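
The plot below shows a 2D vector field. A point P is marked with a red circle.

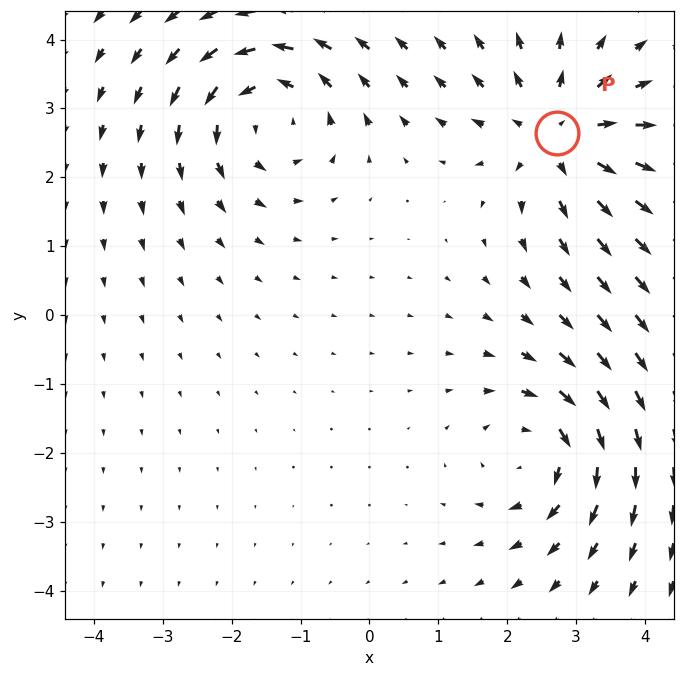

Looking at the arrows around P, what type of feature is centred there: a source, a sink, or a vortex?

At P (2.7, 2.6) the arrows spread outward. Divergence about +5, curl ≈0 — positive divergence with near-zero curl is a source.

source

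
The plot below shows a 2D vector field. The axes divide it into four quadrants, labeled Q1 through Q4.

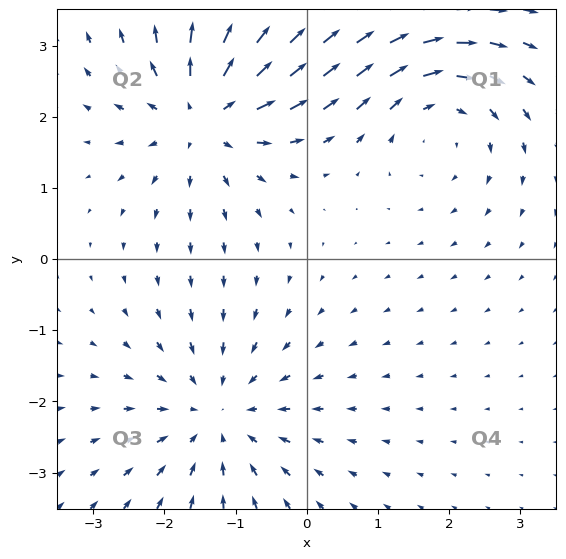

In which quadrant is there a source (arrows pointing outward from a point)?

Q2

The source sits at approximately (-1.4, 2.0), which lies in quadrant Q2. The divergence there is about +4, positive as expected for a source.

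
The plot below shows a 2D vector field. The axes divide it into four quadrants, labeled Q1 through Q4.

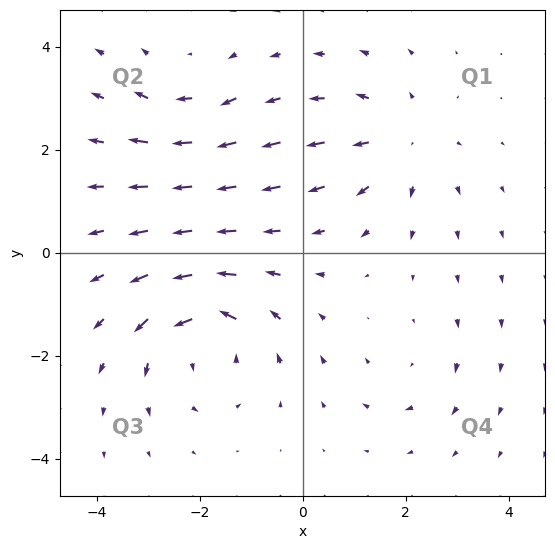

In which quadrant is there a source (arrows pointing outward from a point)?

Q1

The source sits at approximately (1.9, 2.2), which lies in quadrant Q1. The divergence there is about +4, positive as expected for a source.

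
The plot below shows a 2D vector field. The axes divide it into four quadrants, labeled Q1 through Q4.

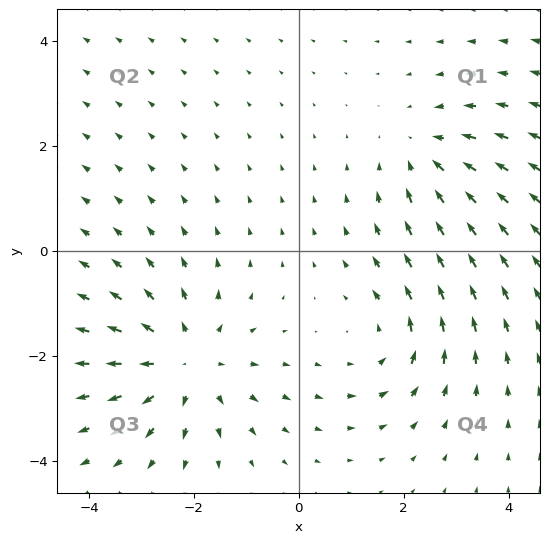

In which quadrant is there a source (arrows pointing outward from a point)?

Q3

The source sits at approximately (-2.1, -2.1), which lies in quadrant Q3. The divergence there is about +4, positive as expected for a source.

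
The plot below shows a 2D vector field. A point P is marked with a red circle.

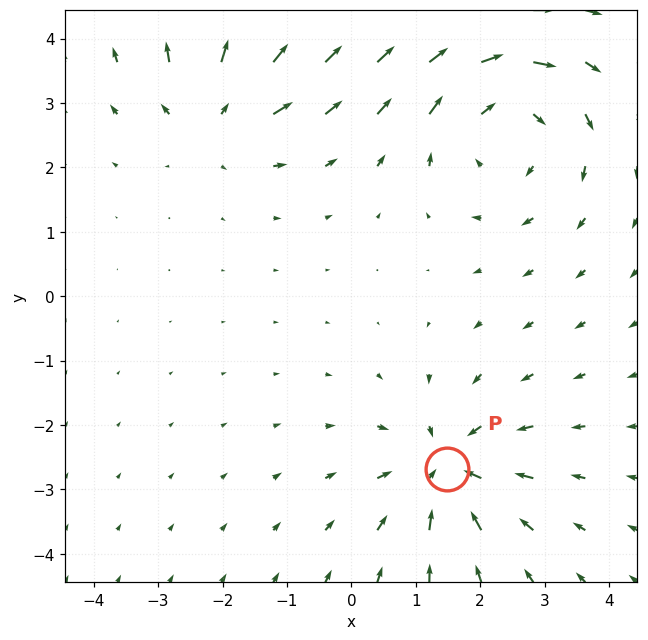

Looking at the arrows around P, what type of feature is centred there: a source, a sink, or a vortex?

sink

At P (1.5, -2.7) the arrows converge inward. Divergence about -5, curl ≈0 — negative divergence with near-zero curl is a sink.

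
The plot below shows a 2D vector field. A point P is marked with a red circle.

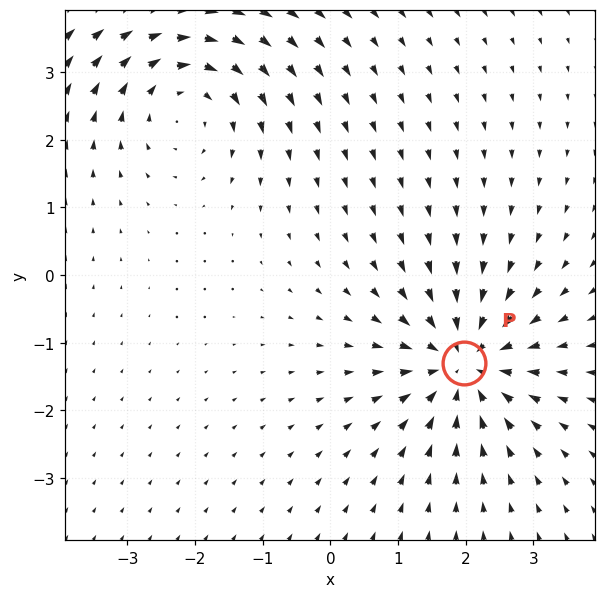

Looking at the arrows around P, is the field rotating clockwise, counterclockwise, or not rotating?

not rotating

Near P at (2.0, -1.3) the arrows show no circulation. The curl there is ≈0.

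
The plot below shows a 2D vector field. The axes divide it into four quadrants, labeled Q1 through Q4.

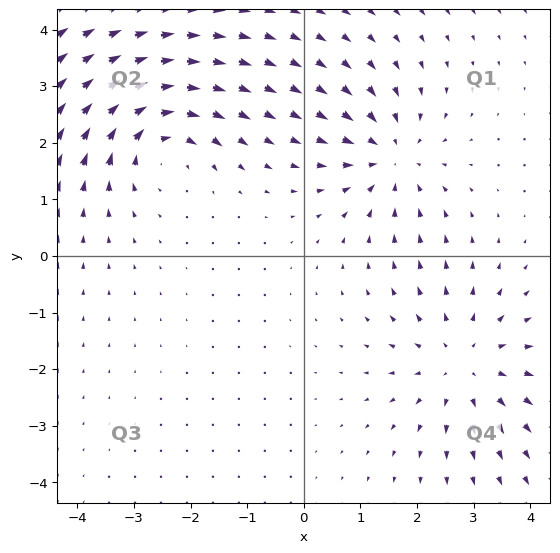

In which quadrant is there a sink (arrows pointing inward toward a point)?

Q1

The sink sits at approximately (1.5, 1.8), which lies in quadrant Q1. The divergence there is about -4, negative as expected for a sink.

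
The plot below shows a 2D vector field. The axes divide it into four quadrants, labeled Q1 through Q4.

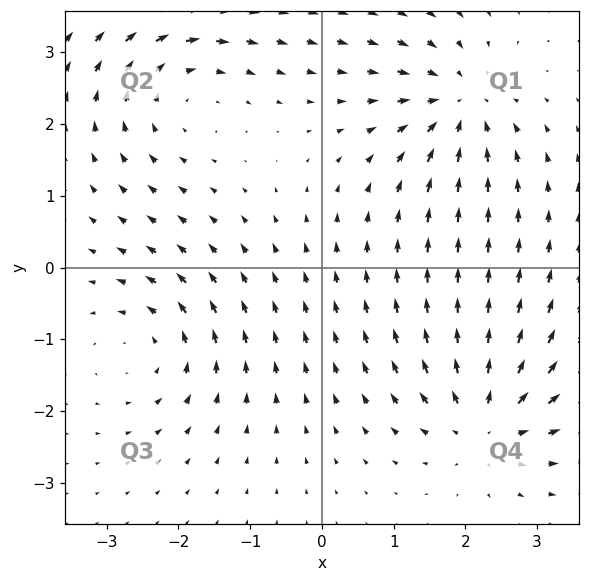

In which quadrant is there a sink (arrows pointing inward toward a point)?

The sink sits at approximately (1.9, 2.3), which lies in quadrant Q1. The divergence there is about -5, negative as expected for a sink.

Q1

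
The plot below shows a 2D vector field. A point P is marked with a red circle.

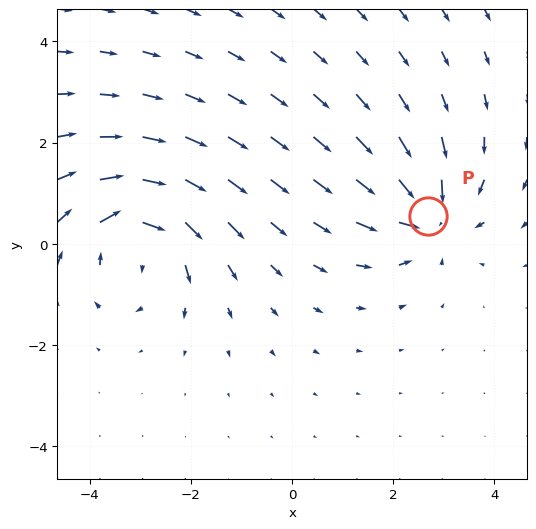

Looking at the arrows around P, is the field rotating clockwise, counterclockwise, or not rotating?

Near P at (2.7, 0.6) the arrows show no circulation. The curl there is ≈0.

not rotating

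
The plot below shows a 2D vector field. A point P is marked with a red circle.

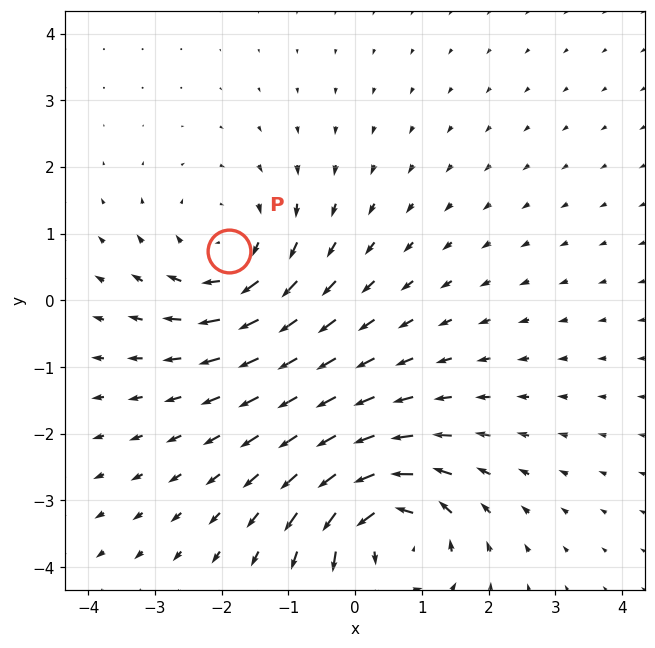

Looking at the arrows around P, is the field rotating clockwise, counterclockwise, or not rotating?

Near P at (-1.9, 0.7) the arrows circulate clockwise. The curl (z-component) there is about -4; negative curl means clockwise rotation.

clockwise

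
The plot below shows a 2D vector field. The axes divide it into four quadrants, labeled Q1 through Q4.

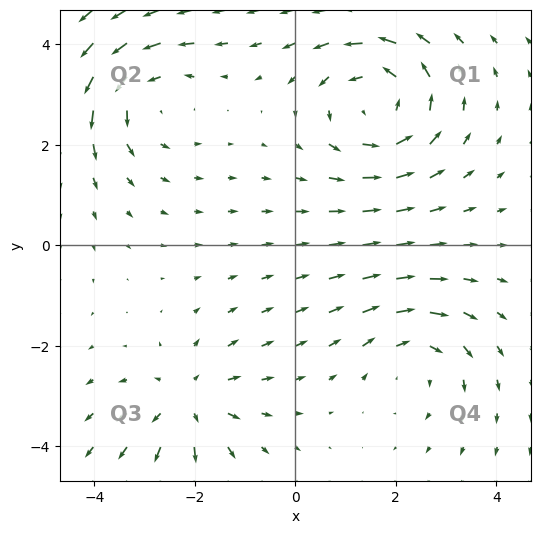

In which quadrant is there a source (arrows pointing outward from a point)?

The source sits at approximately (-2.1, -3.1), which lies in quadrant Q3. The divergence there is about +3, positive as expected for a source.

Q3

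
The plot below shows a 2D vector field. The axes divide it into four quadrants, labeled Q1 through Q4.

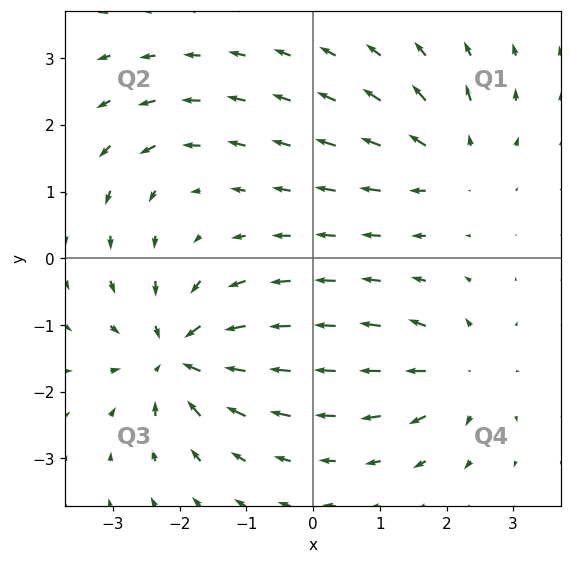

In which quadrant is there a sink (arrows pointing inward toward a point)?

The sink sits at approximately (-2.0, -1.5), which lies in quadrant Q3. The divergence there is about -7, negative as expected for a sink.

Q3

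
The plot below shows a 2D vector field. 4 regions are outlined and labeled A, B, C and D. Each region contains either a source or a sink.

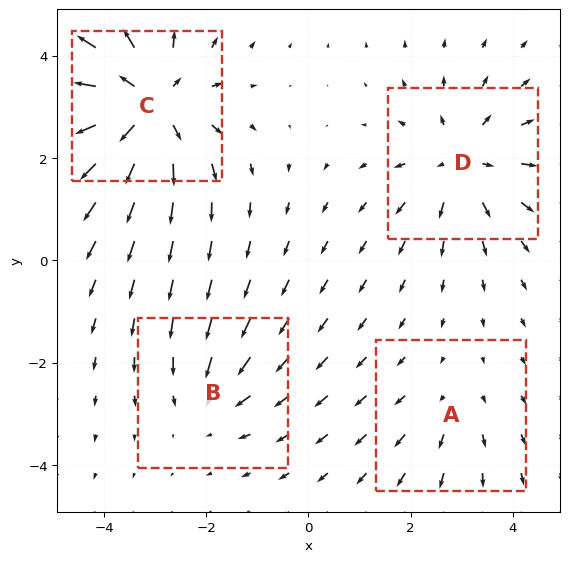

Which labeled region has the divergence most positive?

Divergence at each region's feature centre — A: about +2, B: about -3, C: about +7, D: about +4. Region C is most positive.

C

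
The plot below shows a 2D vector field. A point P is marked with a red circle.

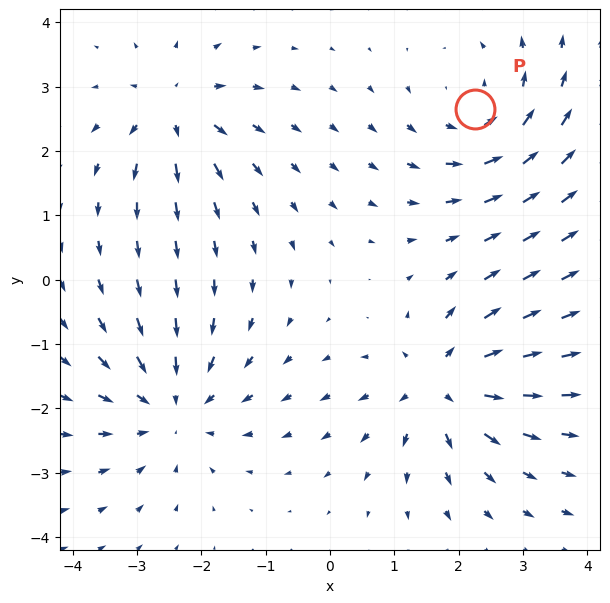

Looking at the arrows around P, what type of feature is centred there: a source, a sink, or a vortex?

vortex

At P (2.2, 2.7) the arrows circulate counterclockwise. Divergence ≈0, curl about +3 — near-zero divergence with nonzero curl is a vortex.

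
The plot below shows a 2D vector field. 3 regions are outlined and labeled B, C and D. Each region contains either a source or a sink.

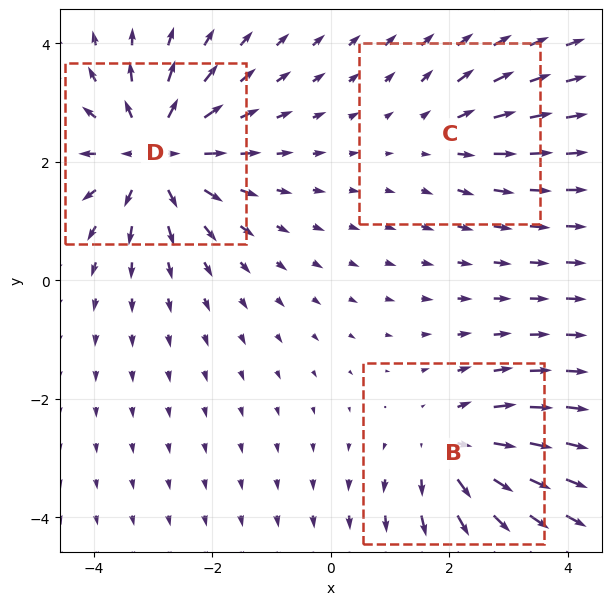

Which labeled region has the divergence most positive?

D

Divergence at each region's feature centre — B: about +3, C: about +2, D: about +5. Region D is most positive.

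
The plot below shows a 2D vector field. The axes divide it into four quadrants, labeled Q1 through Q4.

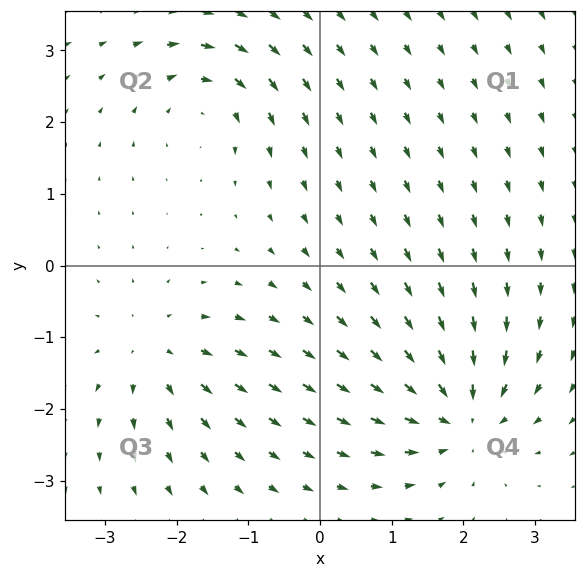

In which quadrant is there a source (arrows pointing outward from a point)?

The source sits at approximately (-2.3, -1.2), which lies in quadrant Q3. The divergence there is about +4, positive as expected for a source.

Q3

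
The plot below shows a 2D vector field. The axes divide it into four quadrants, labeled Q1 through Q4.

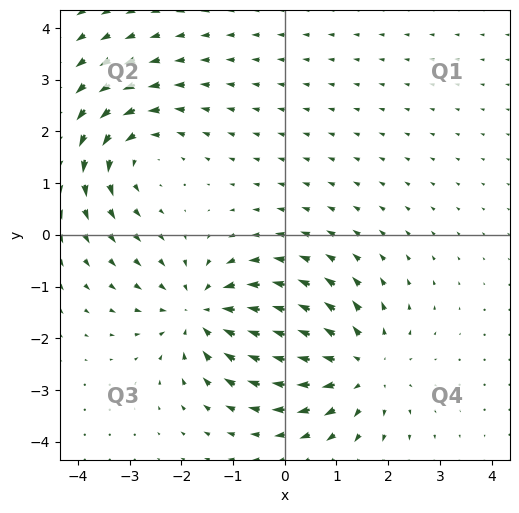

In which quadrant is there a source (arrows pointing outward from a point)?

The source sits at approximately (1.4, -2.5), which lies in quadrant Q4. The divergence there is about +4, positive as expected for a source.

Q4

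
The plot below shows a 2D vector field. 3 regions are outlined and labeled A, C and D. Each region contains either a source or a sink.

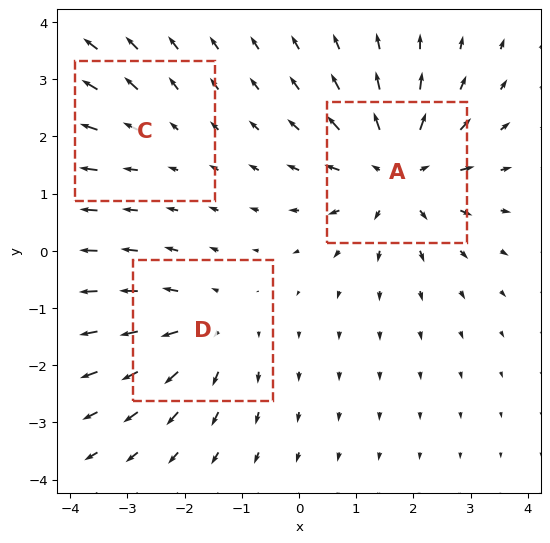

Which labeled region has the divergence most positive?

Divergence at each region's feature centre — A: about +5, C: about +2, D: about +3. Region A is most positive.

A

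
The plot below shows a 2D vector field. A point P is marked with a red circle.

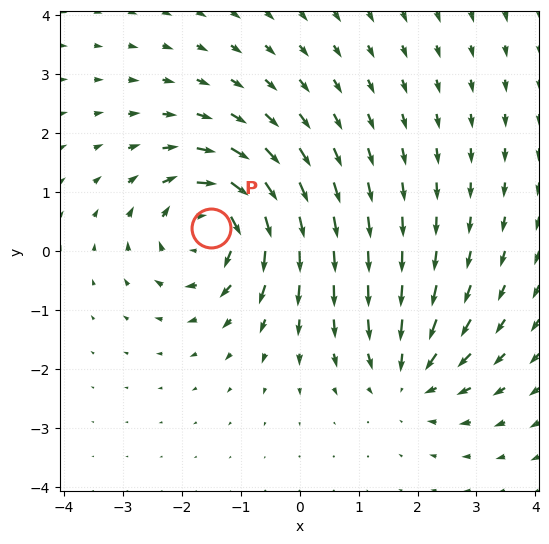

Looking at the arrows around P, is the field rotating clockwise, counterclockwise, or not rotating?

clockwise

Near P at (-1.5, 0.4) the arrows circulate clockwise. The curl (z-component) there is about -5; negative curl means clockwise rotation.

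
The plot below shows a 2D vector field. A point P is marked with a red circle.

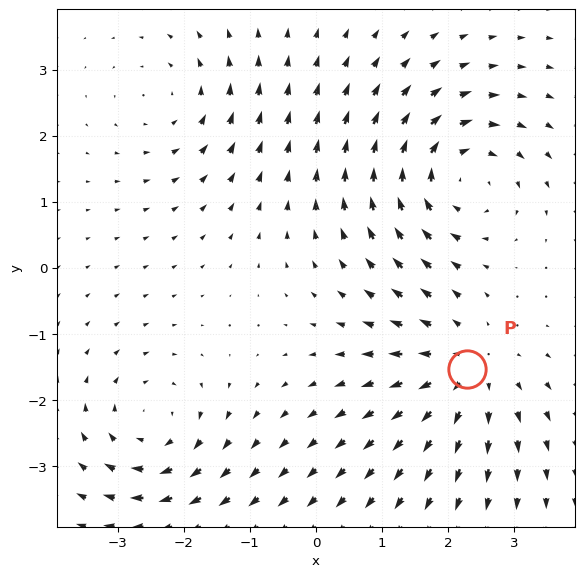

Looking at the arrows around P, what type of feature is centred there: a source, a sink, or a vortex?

At P (2.3, -1.5) the arrows spread outward. Divergence about +4, curl ≈0 — positive divergence with near-zero curl is a source.

source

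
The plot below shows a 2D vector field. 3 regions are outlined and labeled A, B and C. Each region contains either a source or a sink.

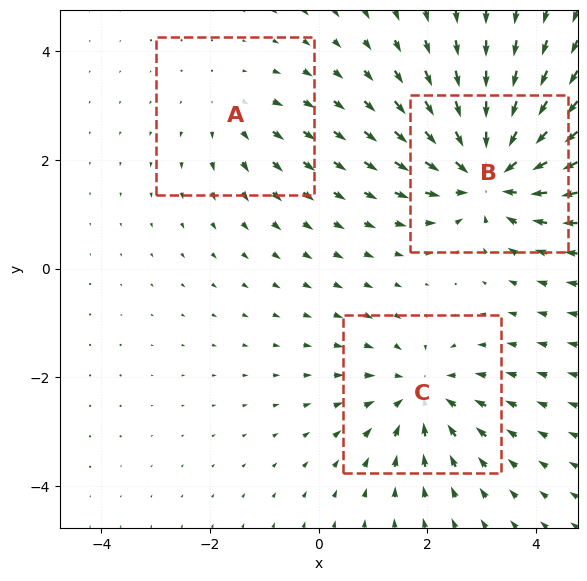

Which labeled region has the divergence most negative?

Divergence at each region's feature centre — A: about +2, B: about -5, C: about -3. Region B is most negative.

B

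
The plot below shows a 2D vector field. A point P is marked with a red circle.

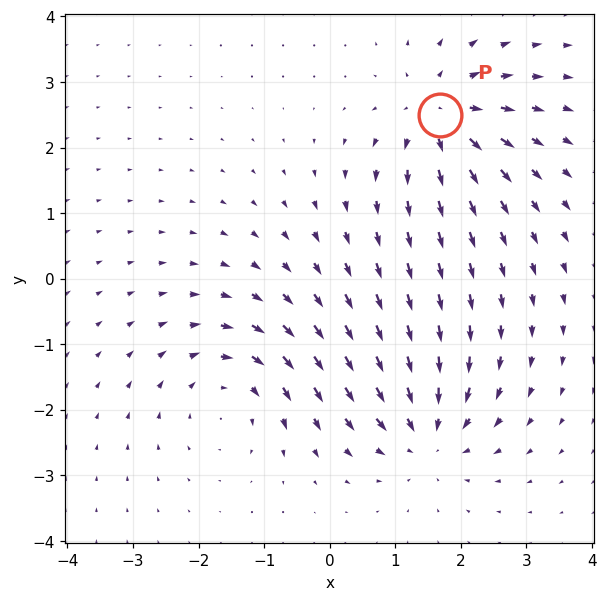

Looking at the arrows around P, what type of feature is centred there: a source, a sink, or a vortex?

At P (1.7, 2.5) the arrows spread outward. Divergence about +6, curl ≈0 — positive divergence with near-zero curl is a source.

source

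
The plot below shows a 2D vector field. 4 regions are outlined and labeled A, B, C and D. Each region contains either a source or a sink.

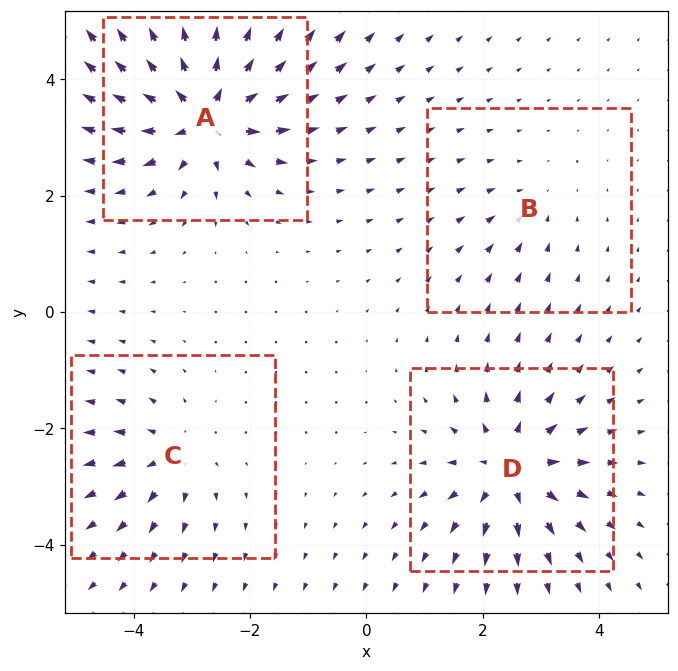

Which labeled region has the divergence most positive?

Divergence at each region's feature centre — A: about +9, B: about -2, C: about +4, D: about +6. Region A is most positive.

A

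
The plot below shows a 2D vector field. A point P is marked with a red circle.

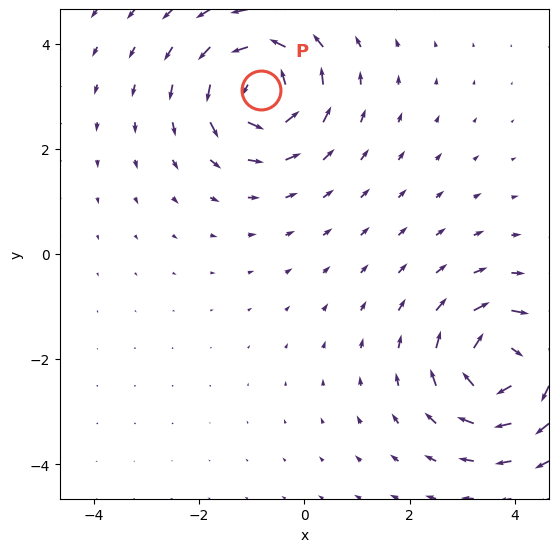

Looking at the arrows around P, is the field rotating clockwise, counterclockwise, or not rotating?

counterclockwise

Near P at (-0.8, 3.1) the arrows circulate counterclockwise. The curl (z-component) there is about +4; positive curl means counterclockwise rotation.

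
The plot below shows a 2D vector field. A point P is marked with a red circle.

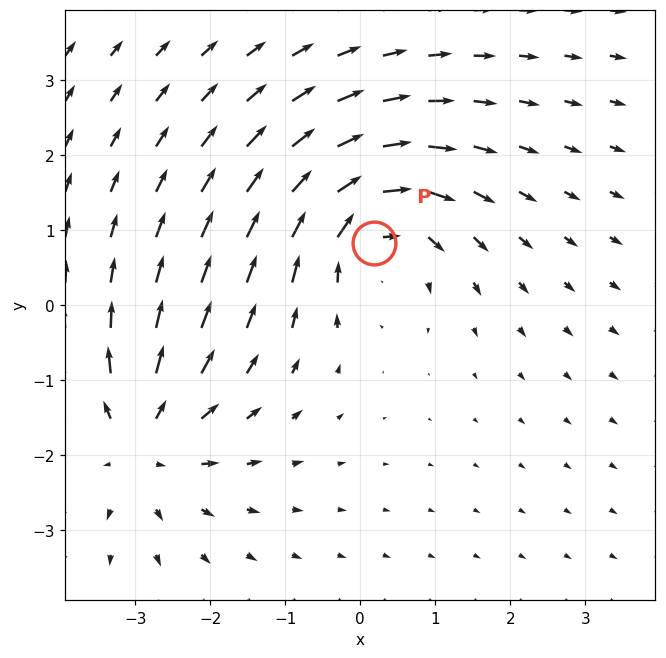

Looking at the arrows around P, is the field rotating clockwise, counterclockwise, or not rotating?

Near P at (0.2, 0.8) the arrows circulate clockwise. The curl (z-component) there is about -5; negative curl means clockwise rotation.

clockwise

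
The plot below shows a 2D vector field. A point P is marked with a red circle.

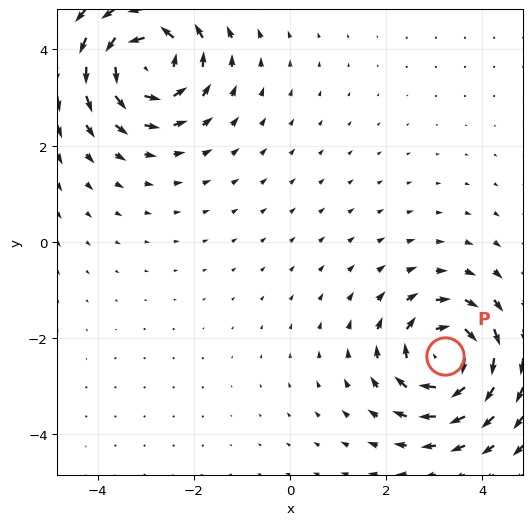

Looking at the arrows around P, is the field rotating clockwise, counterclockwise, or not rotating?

Near P at (3.2, -2.4) the arrows circulate clockwise. The curl (z-component) there is about -5; negative curl means clockwise rotation.

clockwise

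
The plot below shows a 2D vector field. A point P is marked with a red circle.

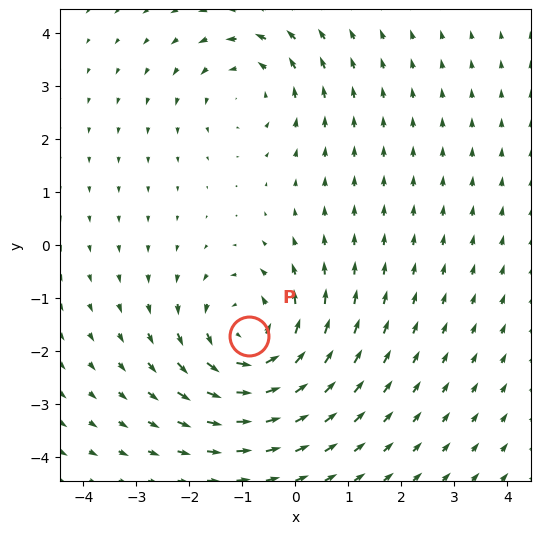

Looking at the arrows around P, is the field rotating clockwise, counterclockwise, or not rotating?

counterclockwise

Near P at (-0.9, -1.7) the arrows circulate counterclockwise. The curl (z-component) there is about +4; positive curl means counterclockwise rotation.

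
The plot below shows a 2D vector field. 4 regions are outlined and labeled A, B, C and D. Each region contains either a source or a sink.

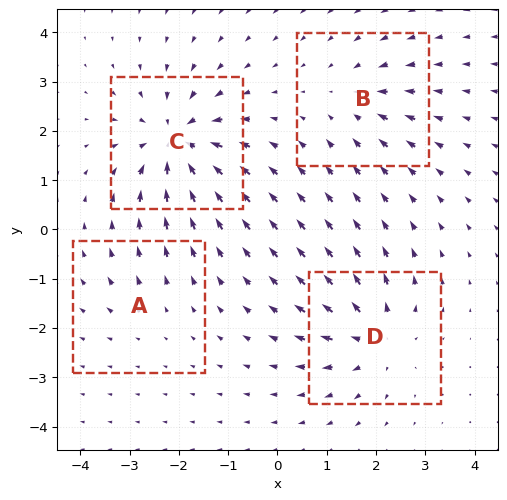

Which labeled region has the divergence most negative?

C

Divergence at each region's feature centre — A: about +2, B: about -3, C: about -7, D: about +5. Region C is most negative.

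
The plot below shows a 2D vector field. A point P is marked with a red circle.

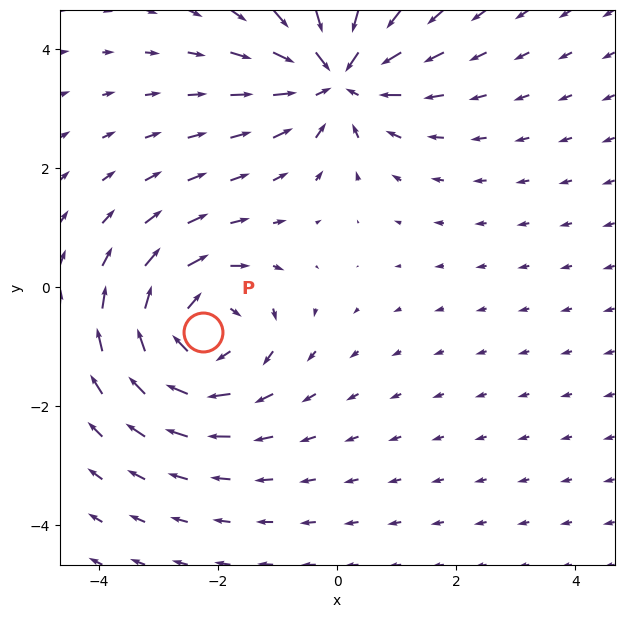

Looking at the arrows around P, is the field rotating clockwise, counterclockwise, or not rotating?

Near P at (-2.3, -0.8) the arrows circulate clockwise. The curl (z-component) there is about -4; negative curl means clockwise rotation.

clockwise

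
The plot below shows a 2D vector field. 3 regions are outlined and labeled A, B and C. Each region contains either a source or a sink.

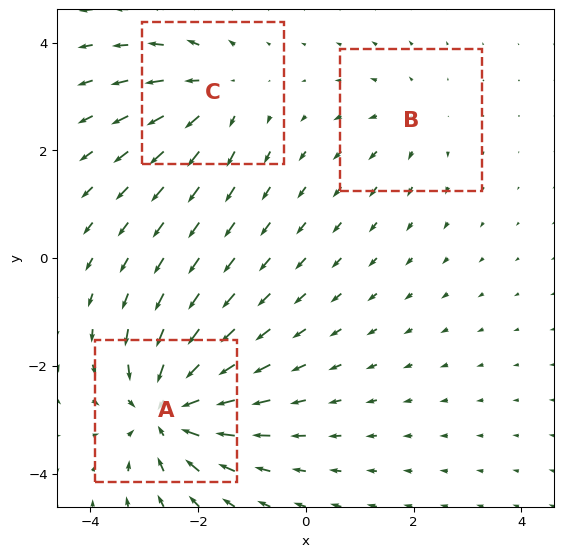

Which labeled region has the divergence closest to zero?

Divergence at each region's feature centre — A: about -5, B: about +2, C: about +3. Region B is closest to zero.

B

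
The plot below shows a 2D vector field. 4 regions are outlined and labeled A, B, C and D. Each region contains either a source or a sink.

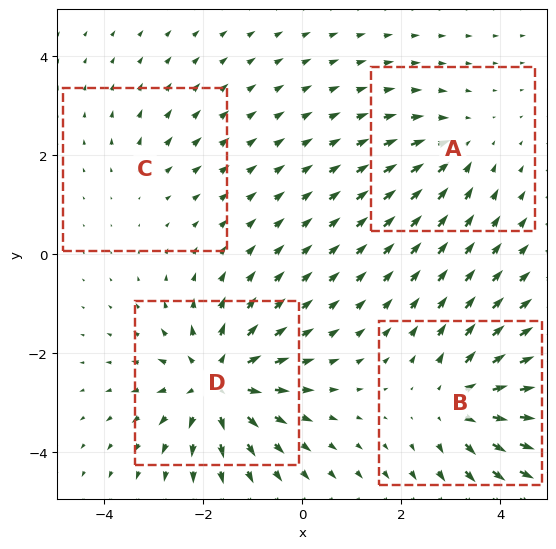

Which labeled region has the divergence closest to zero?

C

Divergence at each region's feature centre — A: about -3, B: about +5, C: about +2, D: about +6. Region C is closest to zero.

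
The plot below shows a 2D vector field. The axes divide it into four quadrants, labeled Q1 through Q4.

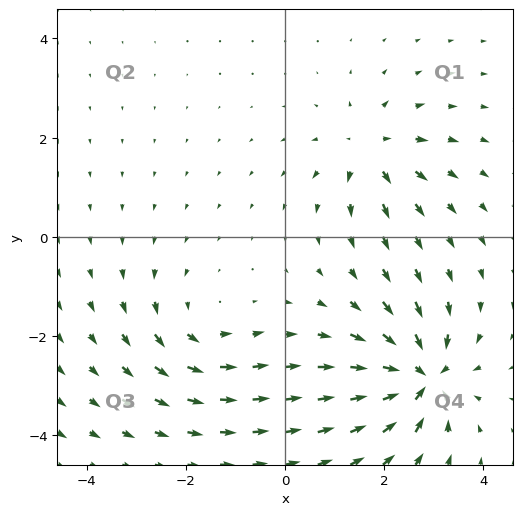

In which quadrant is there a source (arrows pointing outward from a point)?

The source sits at approximately (1.7, 1.7), which lies in quadrant Q1. The divergence there is about +4, positive as expected for a source.

Q1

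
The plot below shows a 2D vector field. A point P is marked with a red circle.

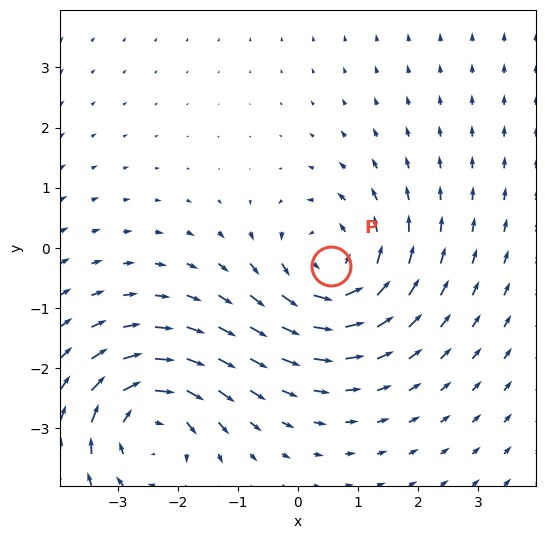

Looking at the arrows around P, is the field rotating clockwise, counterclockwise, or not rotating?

counterclockwise

Near P at (0.6, -0.3) the arrows circulate counterclockwise. The curl (z-component) there is about +5; positive curl means counterclockwise rotation.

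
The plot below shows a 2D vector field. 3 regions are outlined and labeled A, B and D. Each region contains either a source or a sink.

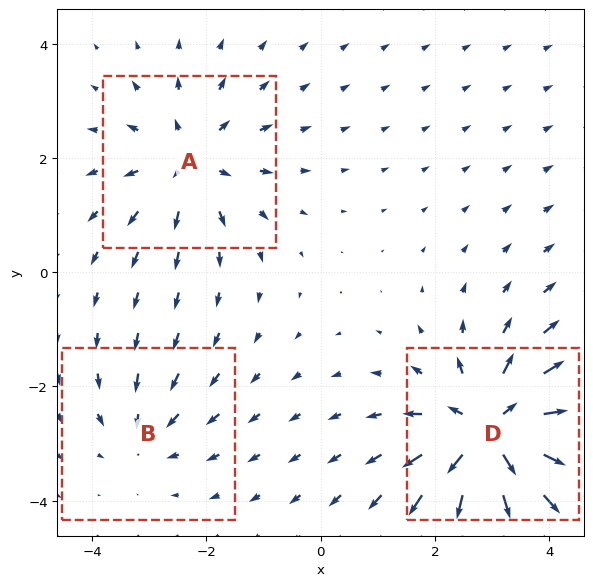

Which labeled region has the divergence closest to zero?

B

Divergence at each region's feature centre — A: about +3, B: about -2, D: about +5. Region B is closest to zero.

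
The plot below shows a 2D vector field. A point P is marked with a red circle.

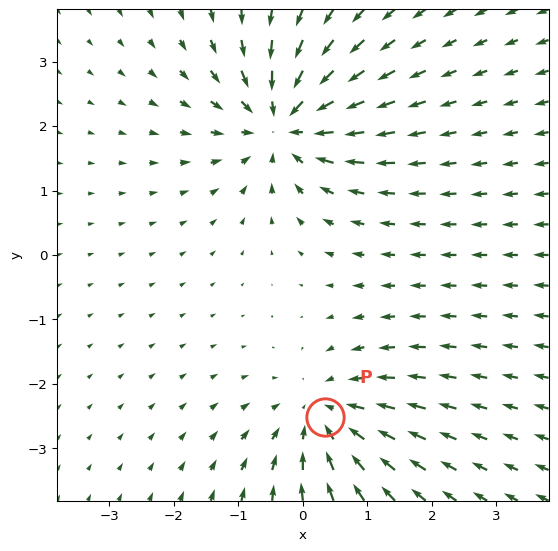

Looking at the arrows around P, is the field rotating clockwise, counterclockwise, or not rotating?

Near P at (0.3, -2.5) the arrows show no circulation. The curl there is ≈0.

not rotating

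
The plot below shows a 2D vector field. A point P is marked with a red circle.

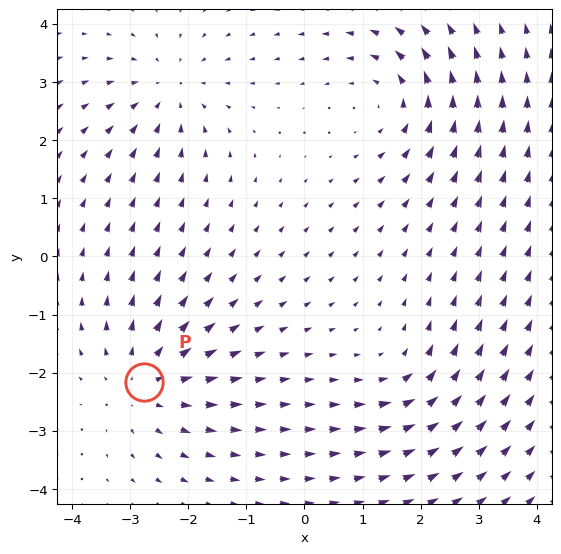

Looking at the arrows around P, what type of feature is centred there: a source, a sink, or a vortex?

source

At P (-2.8, -2.2) the arrows spread outward. Divergence about +4, curl ≈0 — positive divergence with near-zero curl is a source.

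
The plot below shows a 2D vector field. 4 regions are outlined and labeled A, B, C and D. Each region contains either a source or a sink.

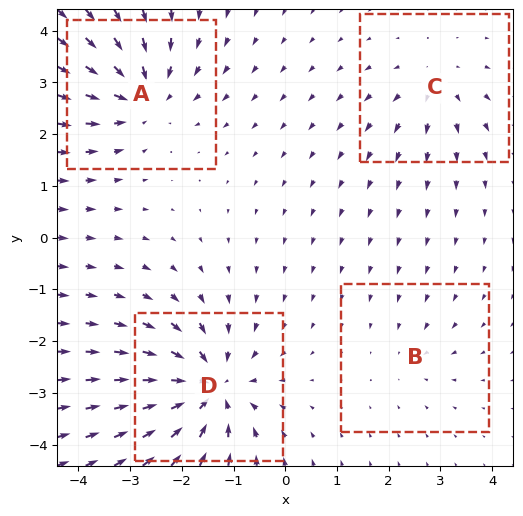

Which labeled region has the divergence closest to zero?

B

Divergence at each region's feature centre — A: about -5, B: about -2, C: about +3, D: about -7. Region B is closest to zero.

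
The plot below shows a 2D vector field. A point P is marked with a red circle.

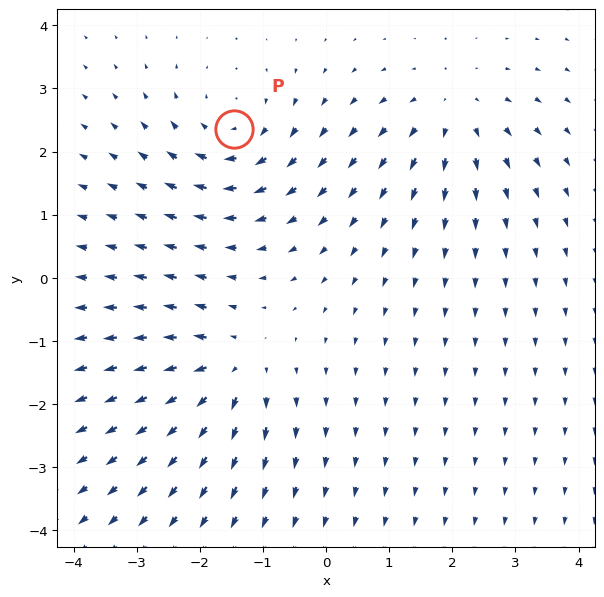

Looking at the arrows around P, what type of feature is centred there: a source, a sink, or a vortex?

At P (-1.5, 2.4) the arrows circulate clockwise. Divergence ≈0, curl about -4 — near-zero divergence with nonzero curl is a vortex.

vortex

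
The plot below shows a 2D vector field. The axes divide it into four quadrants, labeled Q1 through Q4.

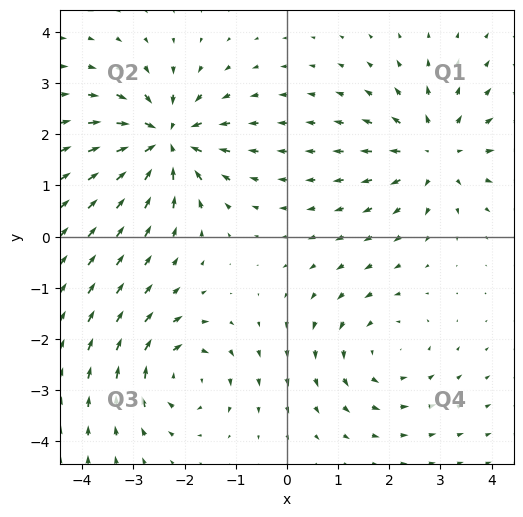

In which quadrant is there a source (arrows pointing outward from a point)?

The source sits at approximately (2.9, 1.7), which lies in quadrant Q1. The divergence there is about +4, positive as expected for a source.

Q1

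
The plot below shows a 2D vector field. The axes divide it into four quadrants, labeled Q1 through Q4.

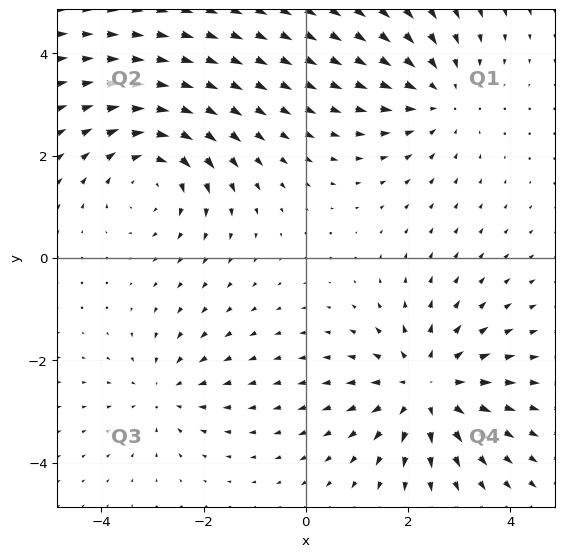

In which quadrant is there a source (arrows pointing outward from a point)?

Q4

The source sits at approximately (2.4, -2.5), which lies in quadrant Q4. The divergence there is about +4, positive as expected for a source.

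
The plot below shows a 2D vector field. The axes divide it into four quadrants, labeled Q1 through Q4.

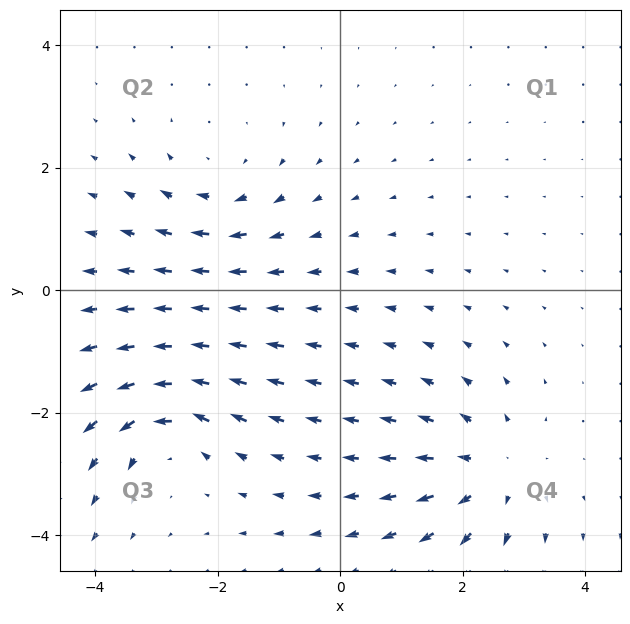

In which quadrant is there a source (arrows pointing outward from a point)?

The source sits at approximately (2.5, -3.0), which lies in quadrant Q4. The divergence there is about +4, positive as expected for a source.

Q4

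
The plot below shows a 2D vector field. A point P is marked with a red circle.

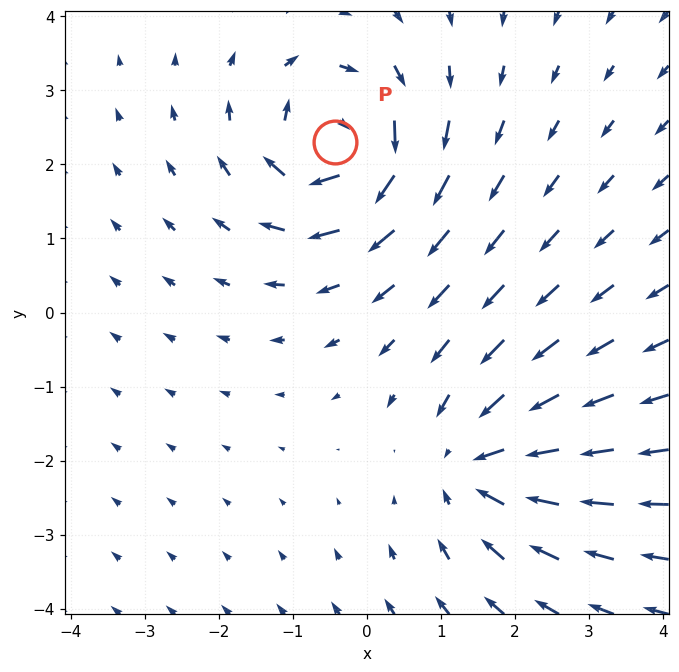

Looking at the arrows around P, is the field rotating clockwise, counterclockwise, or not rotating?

Near P at (-0.4, 2.3) the arrows circulate clockwise. The curl (z-component) there is about -6; negative curl means clockwise rotation.

clockwise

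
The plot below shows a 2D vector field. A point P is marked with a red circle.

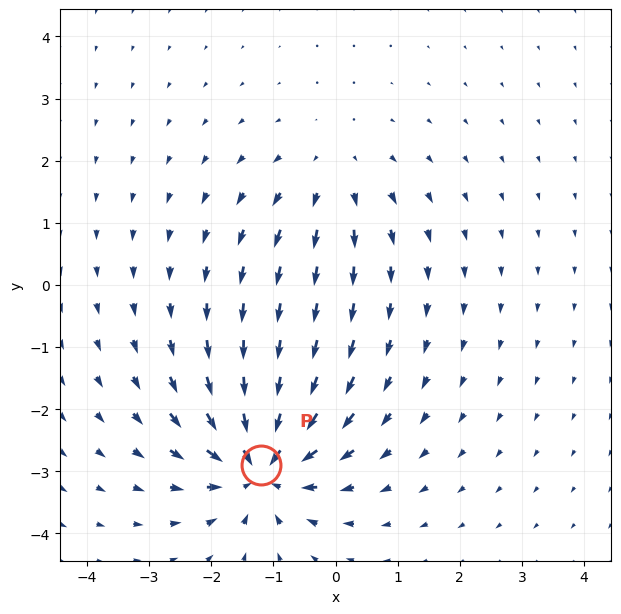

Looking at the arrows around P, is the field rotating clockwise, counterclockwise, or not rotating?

Near P at (-1.2, -2.9) the arrows show no circulation. The curl there is ≈0.

not rotating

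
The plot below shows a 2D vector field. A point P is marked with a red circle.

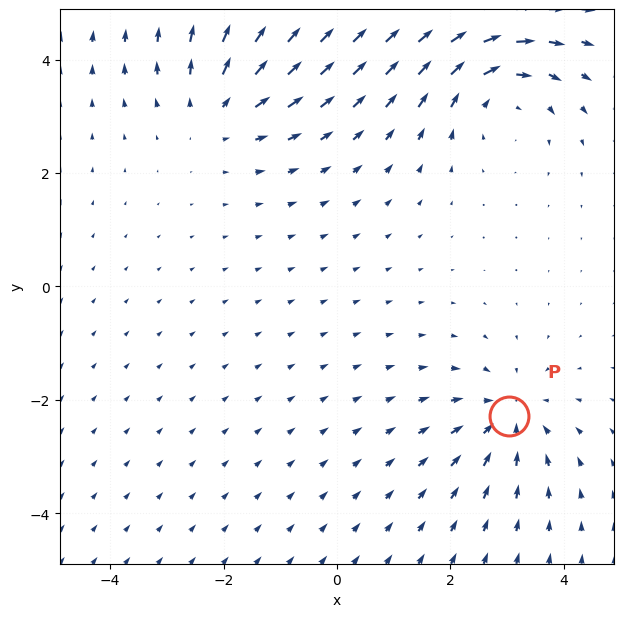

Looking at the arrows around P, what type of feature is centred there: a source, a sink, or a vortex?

At P (3.0, -2.3) the arrows converge inward. Divergence about -3, curl ≈0 — negative divergence with near-zero curl is a sink.

sink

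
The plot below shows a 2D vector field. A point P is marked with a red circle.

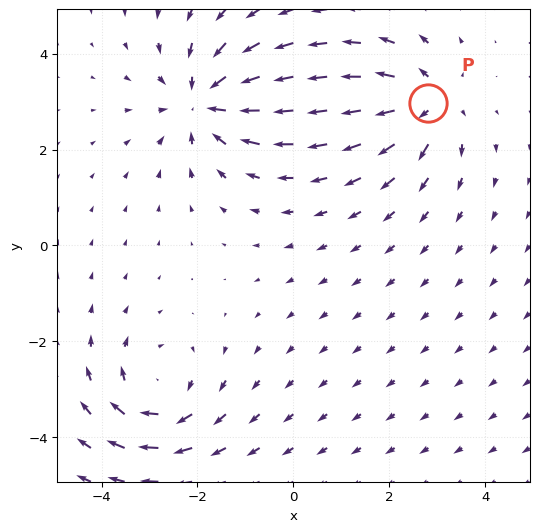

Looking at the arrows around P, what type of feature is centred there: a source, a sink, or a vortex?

At P (2.8, 3.0) the arrows spread outward. Divergence about +4, curl ≈0 — positive divergence with near-zero curl is a source.

source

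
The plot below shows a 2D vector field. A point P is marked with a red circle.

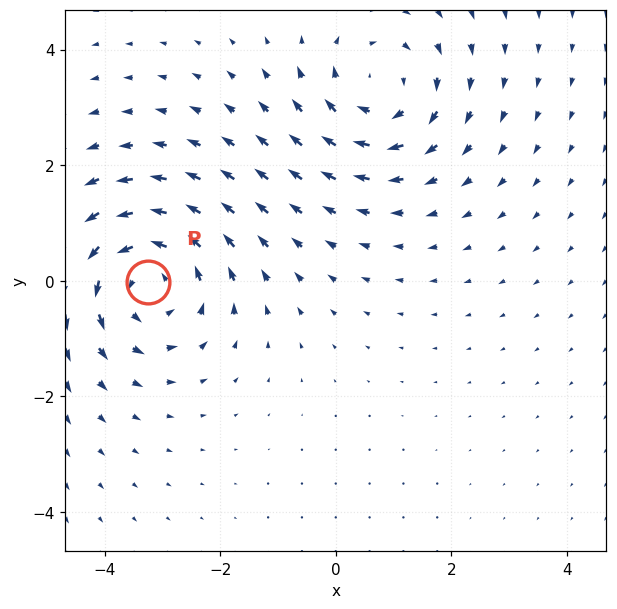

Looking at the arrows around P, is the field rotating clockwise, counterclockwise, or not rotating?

Near P at (-3.2, -0.0) the arrows circulate counterclockwise. The curl (z-component) there is about +3; positive curl means counterclockwise rotation.

counterclockwise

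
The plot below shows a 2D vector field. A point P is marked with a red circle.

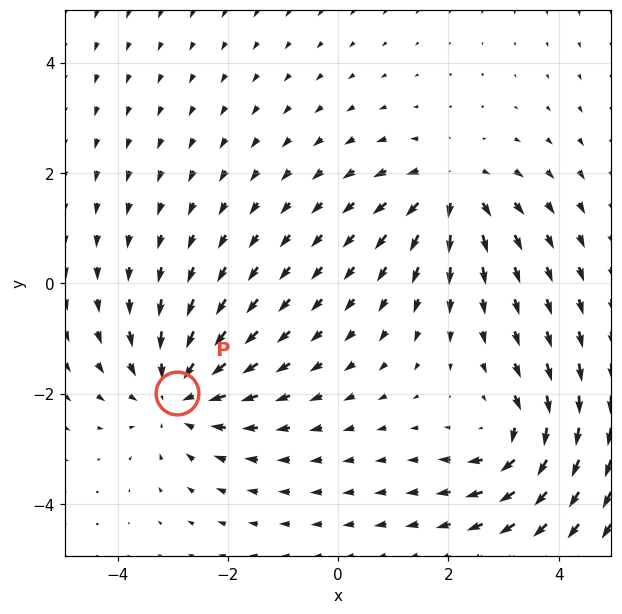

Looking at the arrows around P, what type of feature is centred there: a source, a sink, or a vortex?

At P (-2.9, -2.0) the arrows converge inward. Divergence about -4, curl ≈0 — negative divergence with near-zero curl is a sink.

sink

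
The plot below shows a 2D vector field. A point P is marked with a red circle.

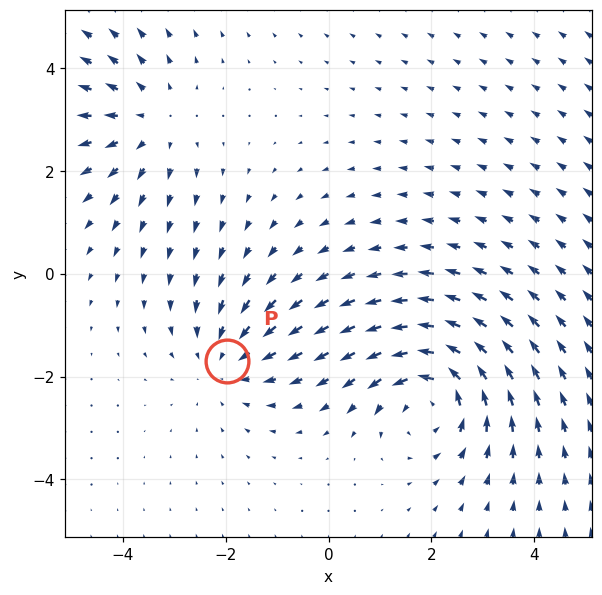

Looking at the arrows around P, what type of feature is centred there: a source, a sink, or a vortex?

At P (-2.0, -1.7) the arrows converge inward. Divergence about -3, curl ≈0 — negative divergence with near-zero curl is a sink.

sink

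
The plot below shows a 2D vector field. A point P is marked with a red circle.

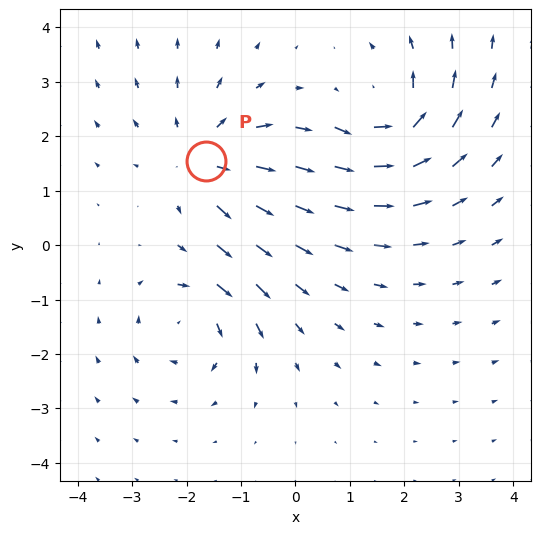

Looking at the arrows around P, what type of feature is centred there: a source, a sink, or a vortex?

source

At P (-1.6, 1.5) the arrows spread outward. Divergence about +4, curl ≈0 — positive divergence with near-zero curl is a source.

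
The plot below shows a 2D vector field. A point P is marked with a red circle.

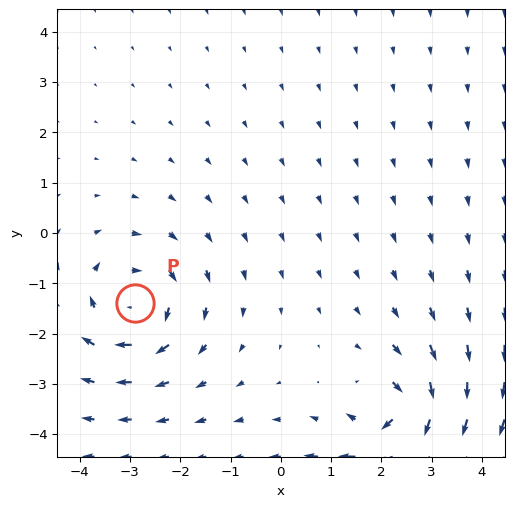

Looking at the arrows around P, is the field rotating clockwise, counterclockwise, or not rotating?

Near P at (-2.9, -1.4) the arrows circulate clockwise. The curl (z-component) there is about -5; negative curl means clockwise rotation.

clockwise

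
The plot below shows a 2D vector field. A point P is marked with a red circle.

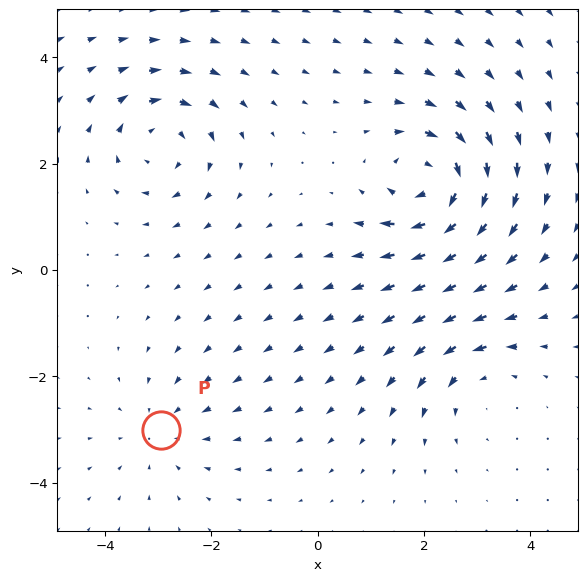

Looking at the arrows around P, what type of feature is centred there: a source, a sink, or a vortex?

At P (-3.0, -3.0) the arrows converge inward. Divergence about -2, curl ≈0 — negative divergence with near-zero curl is a sink.

sink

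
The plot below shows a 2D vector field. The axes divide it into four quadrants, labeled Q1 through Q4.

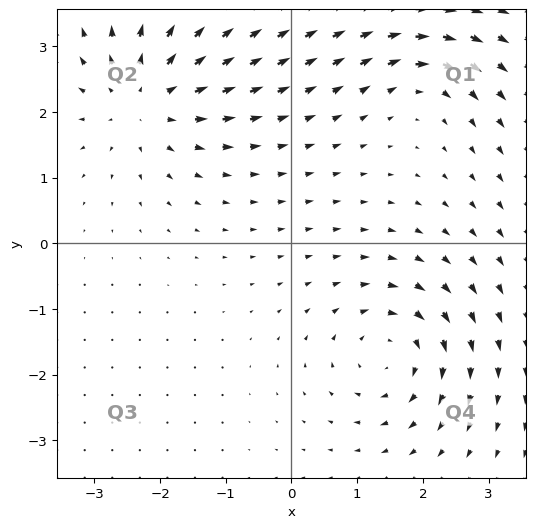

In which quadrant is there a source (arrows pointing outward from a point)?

Q2

The source sits at approximately (-2.2, 2.2), which lies in quadrant Q2. The divergence there is about +5, positive as expected for a source.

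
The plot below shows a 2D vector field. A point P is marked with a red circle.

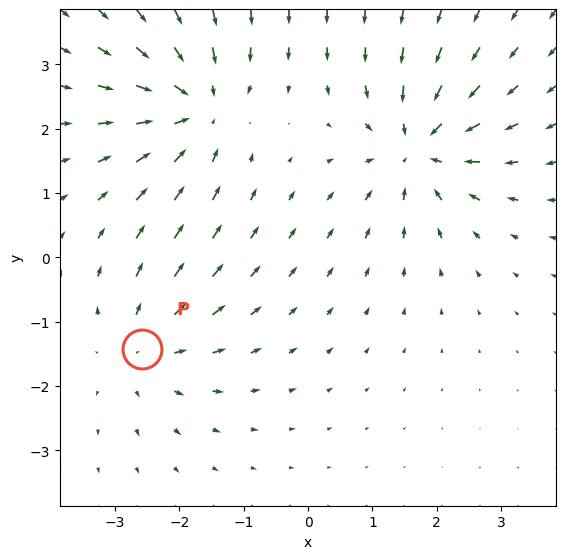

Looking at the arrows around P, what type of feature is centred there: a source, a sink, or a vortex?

source

At P (-2.6, -1.4) the arrows spread outward. Divergence about +3, curl ≈0 — positive divergence with near-zero curl is a source.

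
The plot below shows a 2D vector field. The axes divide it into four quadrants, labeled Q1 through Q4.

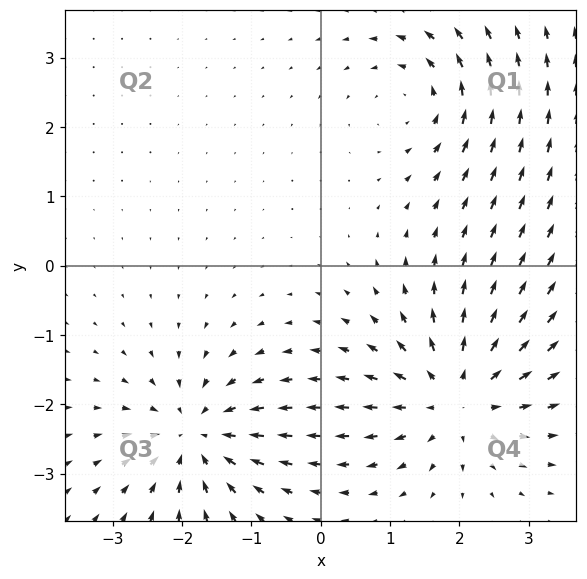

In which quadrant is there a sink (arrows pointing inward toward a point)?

The sink sits at approximately (-1.8, -2.5), which lies in quadrant Q3. The divergence there is about -6, negative as expected for a sink.

Q3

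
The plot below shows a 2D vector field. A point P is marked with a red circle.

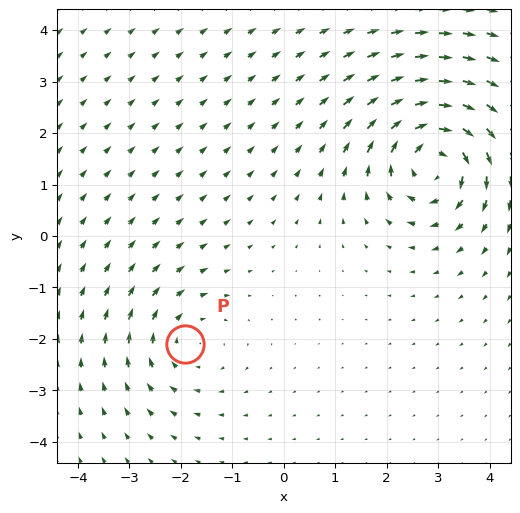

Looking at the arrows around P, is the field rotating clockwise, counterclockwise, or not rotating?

Near P at (-1.9, -2.1) the arrows circulate clockwise. The curl (z-component) there is about -3; negative curl means clockwise rotation.

clockwise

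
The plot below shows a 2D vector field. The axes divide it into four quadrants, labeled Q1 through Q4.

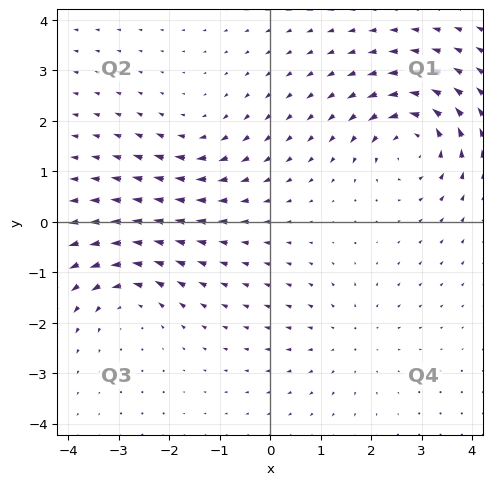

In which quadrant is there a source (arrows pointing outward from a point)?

Q4

The source sits at approximately (1.5, -2.3), which lies in quadrant Q4. The divergence there is about +3, positive as expected for a source.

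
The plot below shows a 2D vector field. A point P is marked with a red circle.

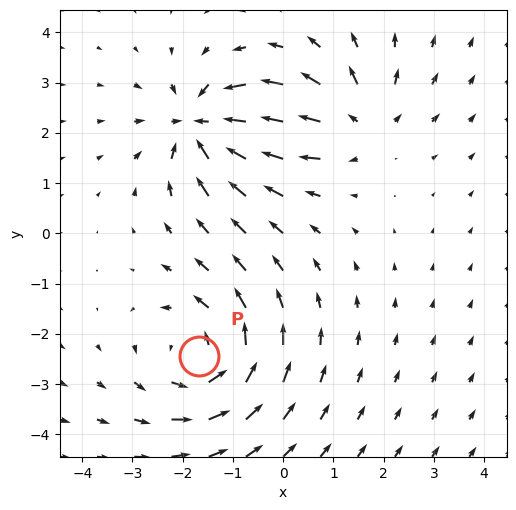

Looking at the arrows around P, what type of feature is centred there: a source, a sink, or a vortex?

At P (-1.7, -2.4) the arrows circulate counterclockwise. Divergence ≈0, curl about +4 — near-zero divergence with nonzero curl is a vortex.

vortex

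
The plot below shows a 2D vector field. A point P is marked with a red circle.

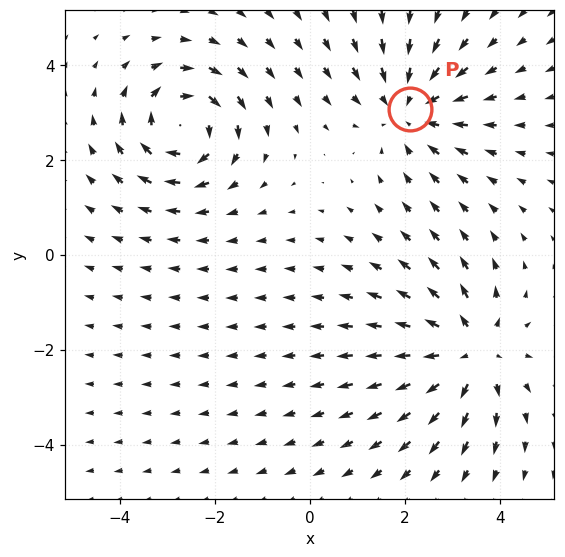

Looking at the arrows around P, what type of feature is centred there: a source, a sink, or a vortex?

sink

At P (2.1, 3.1) the arrows converge inward. Divergence about -2, curl ≈0 — negative divergence with near-zero curl is a sink.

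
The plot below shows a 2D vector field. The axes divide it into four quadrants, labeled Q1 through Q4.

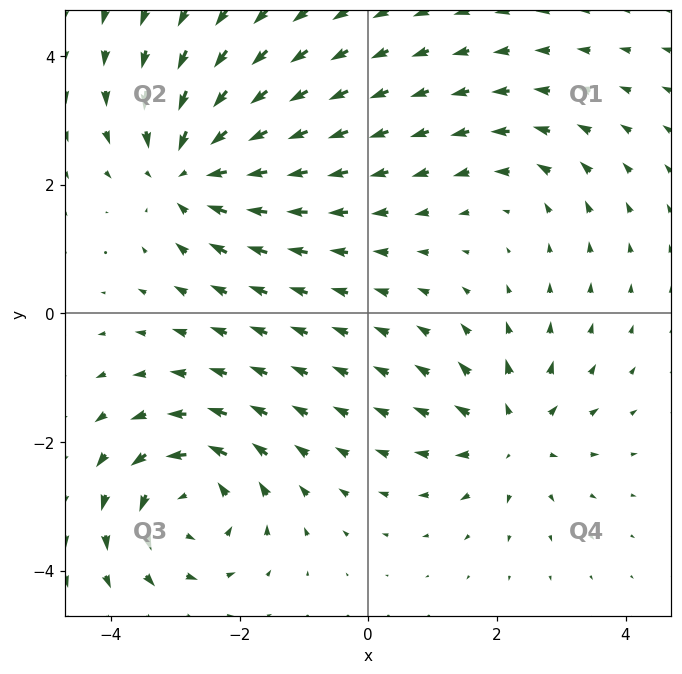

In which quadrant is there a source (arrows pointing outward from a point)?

Q4

The source sits at approximately (2.2, -1.9), which lies in quadrant Q4. The divergence there is about +4, positive as expected for a source.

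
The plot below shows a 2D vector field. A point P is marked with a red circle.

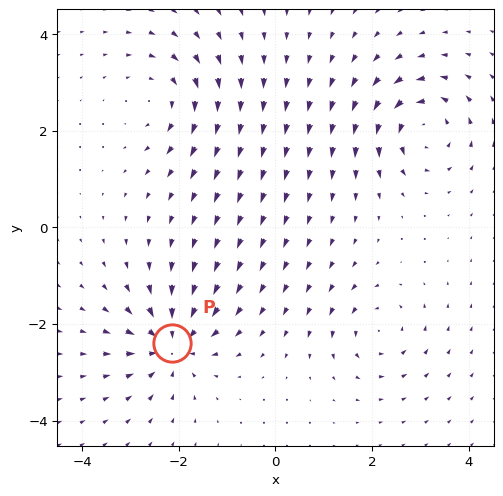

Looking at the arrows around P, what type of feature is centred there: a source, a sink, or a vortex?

At P (-2.1, -2.4) the arrows converge inward. Divergence about -6, curl ≈0 — negative divergence with near-zero curl is a sink.

sink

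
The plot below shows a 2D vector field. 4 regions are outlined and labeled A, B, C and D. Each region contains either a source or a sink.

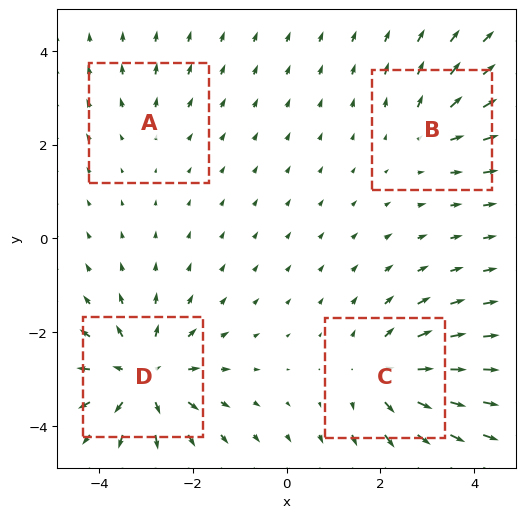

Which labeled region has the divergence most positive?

Divergence at each region's feature centre — A: about +2, B: about +3, C: about +5, D: about +6. Region D is most positive.

D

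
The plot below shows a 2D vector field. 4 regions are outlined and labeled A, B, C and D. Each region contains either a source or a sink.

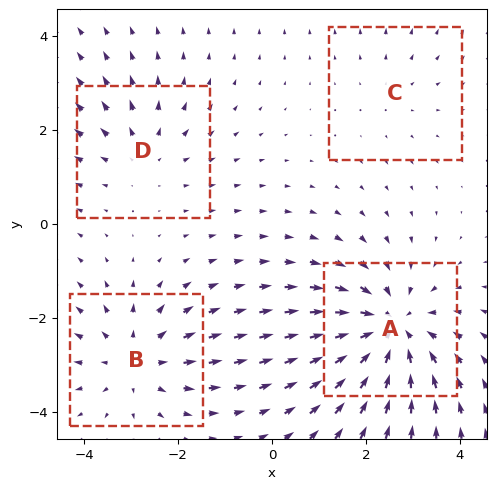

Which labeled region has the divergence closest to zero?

Divergence at each region's feature centre — A: about -6, B: about +4, C: about +2, D: about +3. Region C is closest to zero.

C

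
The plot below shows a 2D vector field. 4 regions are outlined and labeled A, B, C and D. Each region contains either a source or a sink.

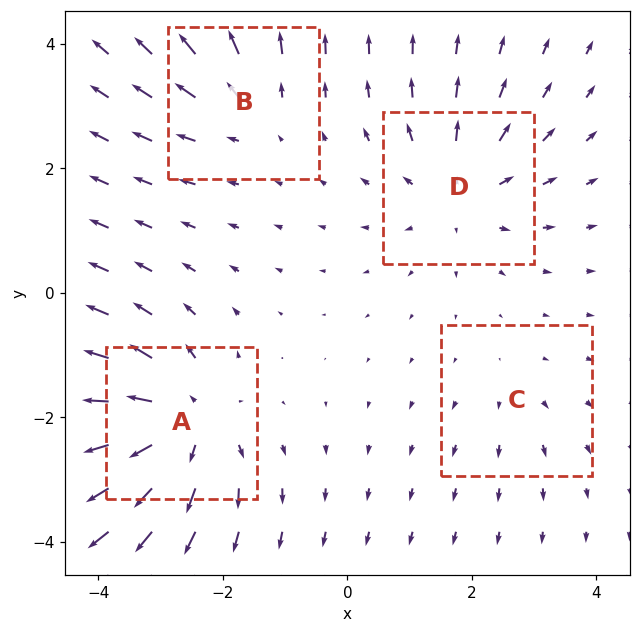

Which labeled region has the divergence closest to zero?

C

Divergence at each region's feature centre — A: about +7, B: about +3, C: about +2, D: about +4. Region C is closest to zero.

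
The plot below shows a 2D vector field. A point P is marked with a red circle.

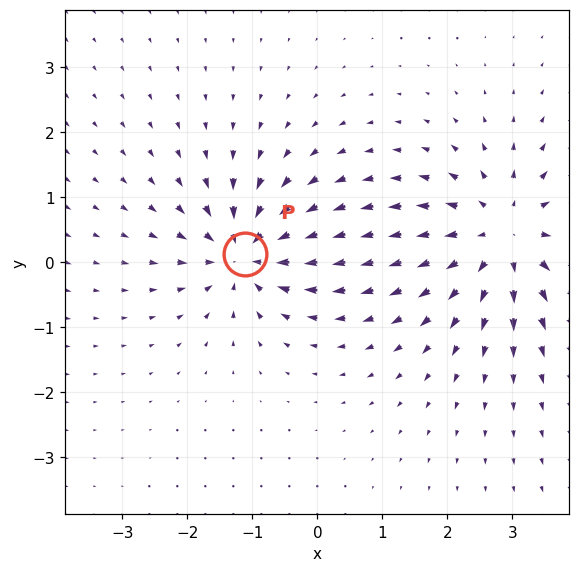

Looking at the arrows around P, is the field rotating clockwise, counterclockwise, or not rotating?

Near P at (-1.1, 0.1) the arrows show no circulation. The curl there is ≈0.

not rotating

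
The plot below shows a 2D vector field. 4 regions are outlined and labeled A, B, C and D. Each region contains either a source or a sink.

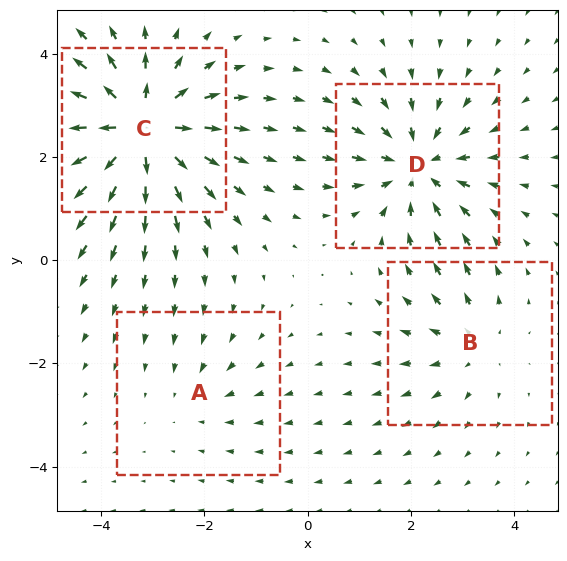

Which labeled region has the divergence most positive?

Divergence at each region's feature centre — A: about -2, B: about +3, C: about +7, D: about -5. Region C is most positive.

C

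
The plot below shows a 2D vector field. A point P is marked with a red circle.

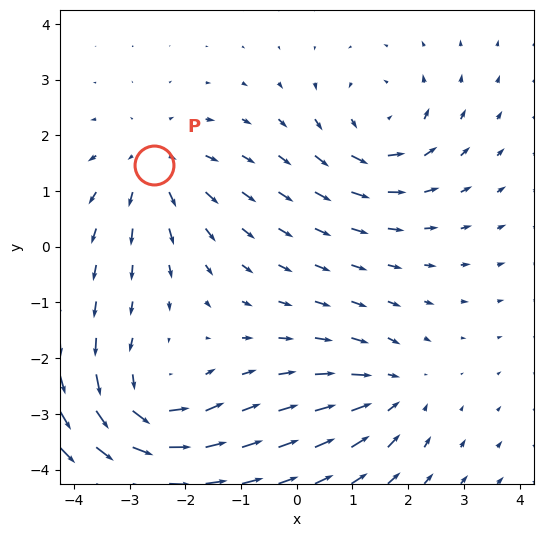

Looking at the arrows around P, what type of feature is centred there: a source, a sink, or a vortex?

source

At P (-2.6, 1.5) the arrows spread outward. Divergence about +3, curl ≈0 — positive divergence with near-zero curl is a source.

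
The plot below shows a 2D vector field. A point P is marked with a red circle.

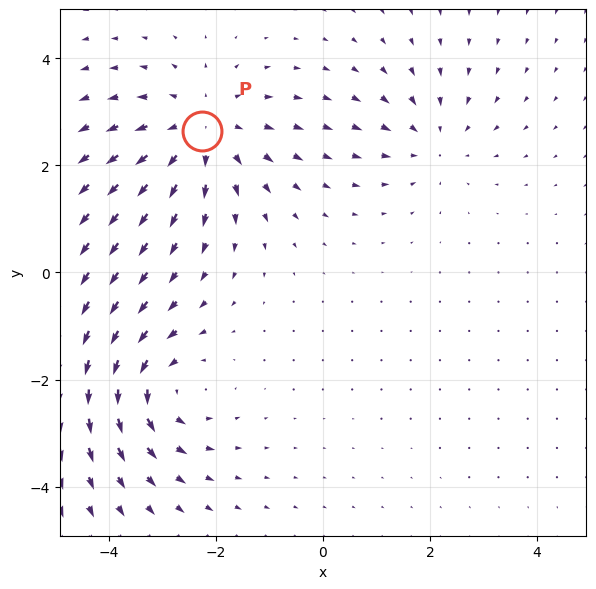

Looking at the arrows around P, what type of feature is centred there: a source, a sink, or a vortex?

source

At P (-2.3, 2.6) the arrows spread outward. Divergence about +3, curl ≈0 — positive divergence with near-zero curl is a source.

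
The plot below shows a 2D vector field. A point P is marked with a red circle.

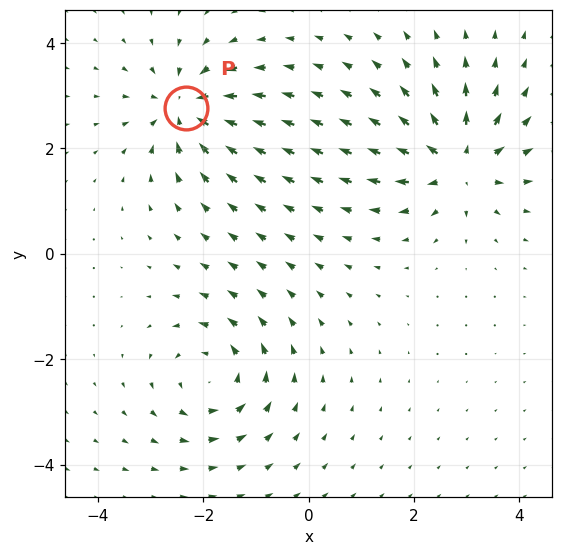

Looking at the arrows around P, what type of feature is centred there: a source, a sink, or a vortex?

sink

At P (-2.3, 2.8) the arrows converge inward. Divergence about -4, curl ≈0 — negative divergence with near-zero curl is a sink.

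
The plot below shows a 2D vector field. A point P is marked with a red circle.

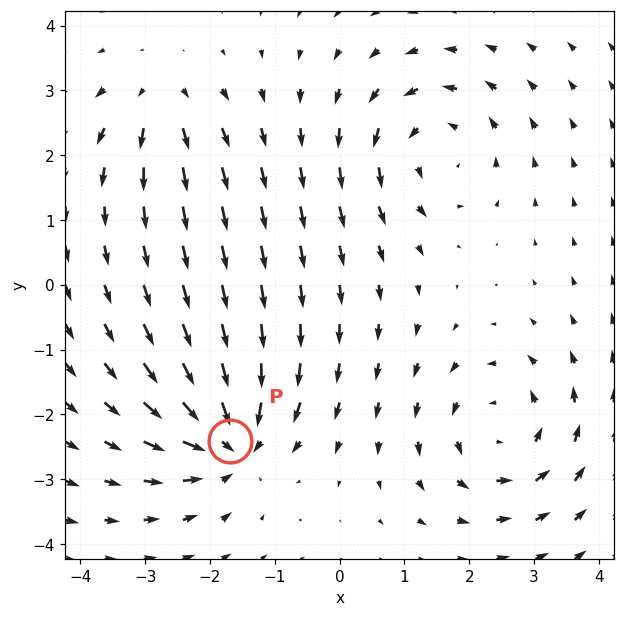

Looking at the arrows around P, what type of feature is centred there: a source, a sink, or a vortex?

At P (-1.7, -2.4) the arrows converge inward. Divergence about -7, curl ≈0 — negative divergence with near-zero curl is a sink.

sink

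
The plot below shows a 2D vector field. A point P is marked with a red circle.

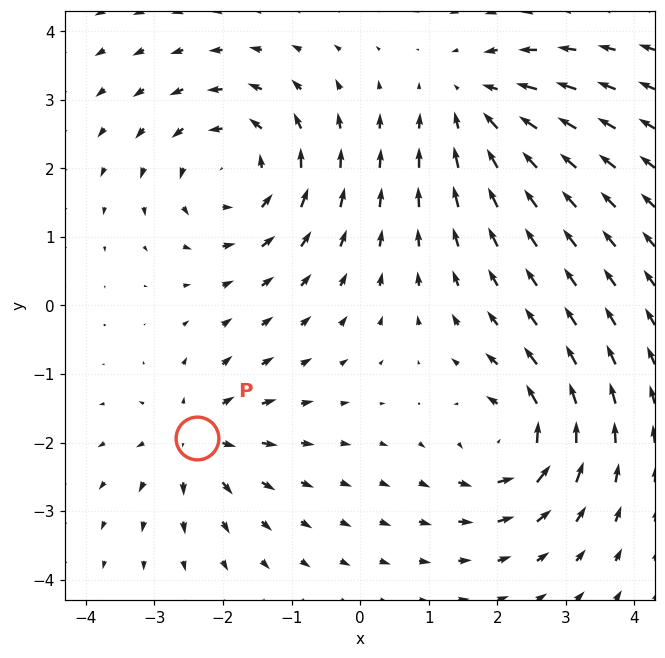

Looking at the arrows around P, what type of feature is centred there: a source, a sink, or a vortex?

At P (-2.4, -1.9) the arrows spread outward. Divergence about +4, curl ≈0 — positive divergence with near-zero curl is a source.

source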